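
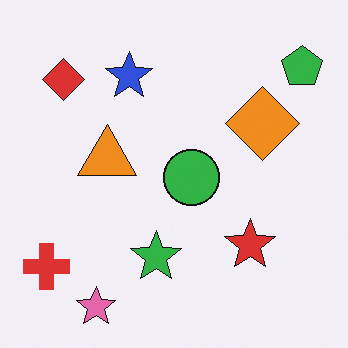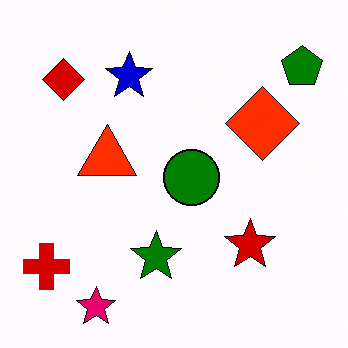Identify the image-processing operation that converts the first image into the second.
It was boosted in contrast.

Tones are pushed away from mid-grey across the whole image — a global contrast change.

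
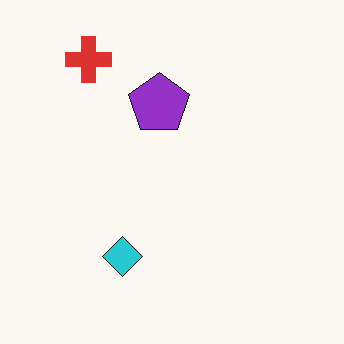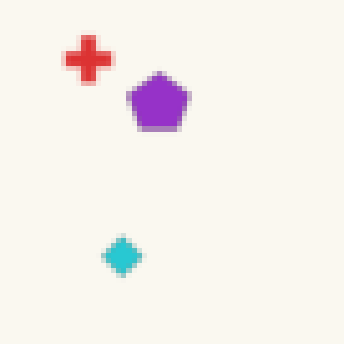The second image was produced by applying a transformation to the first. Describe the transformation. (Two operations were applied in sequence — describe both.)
Given a subtle gaussian blur, then mildly pixelated.

Shape edges and outlines are uniformly softened across the whole image. Shapes are reduced to large square blocks; fine edges and outlines are lost — a downscale-then-upscale (mosaic) effect.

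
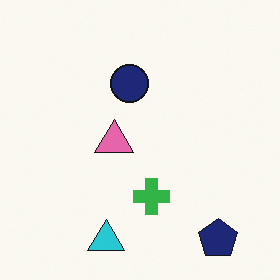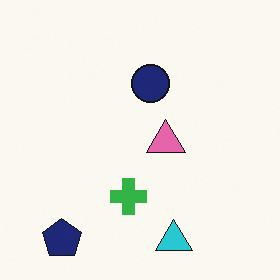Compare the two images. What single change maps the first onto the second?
This is the original image flipped horizontally (left ↔ right).

The navy pentagon is in the bottom-right of the first image and the bottom-left of the second — shapes on opposite sides of the vertical midline have swapped in a mirror flip.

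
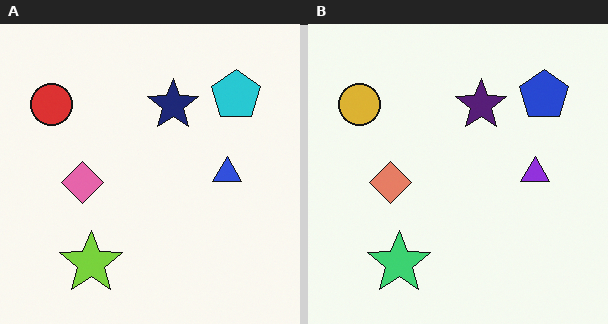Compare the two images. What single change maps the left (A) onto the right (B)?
The transformation is: hue-shifted slightly.

Every shape's color has rotated by the same amount around the hue wheel — a uniform hue shift.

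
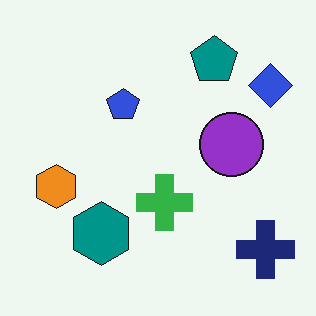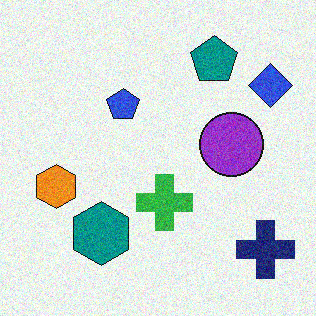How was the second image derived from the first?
This is the original image degraded with visible gaussian noise.

Random speckle covers the whole image, including the flat background.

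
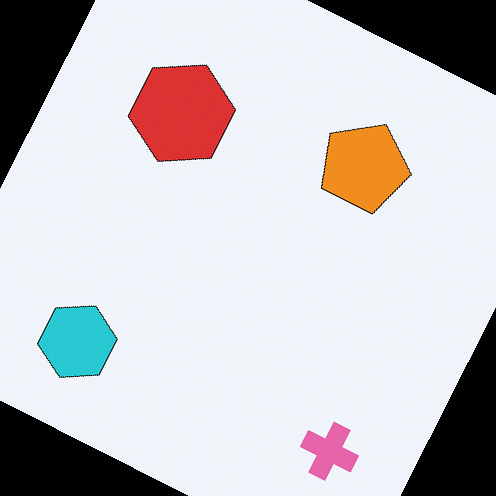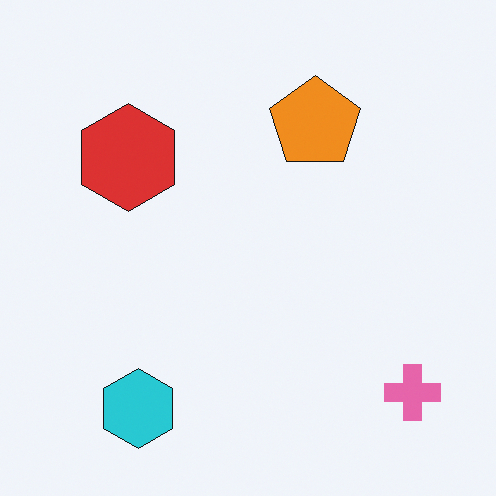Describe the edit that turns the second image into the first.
The image was rotated clockwise by a moderate amount.

Every shape is tilted by the same angle and the image corners show triangular fill wedges — a whole-image rotation by a non-right angle.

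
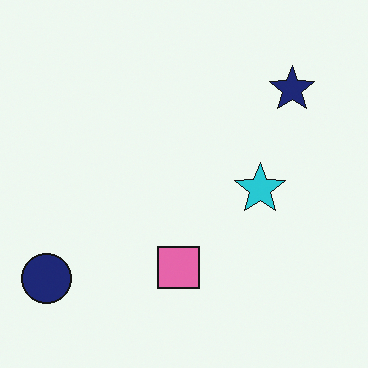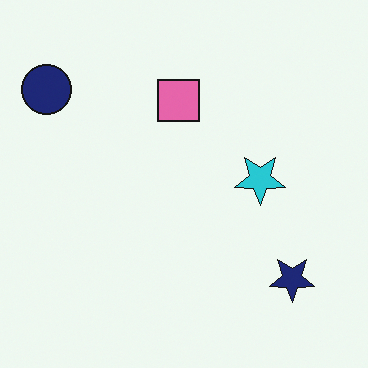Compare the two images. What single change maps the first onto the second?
The image was flipped vertically (top ↔ bottom).

The navy star is in the top-right of the first image and the bottom-right of the second — shapes on opposite sides of the horizontal midline have swapped in a mirror flip.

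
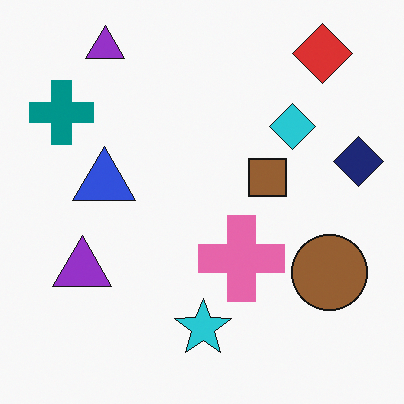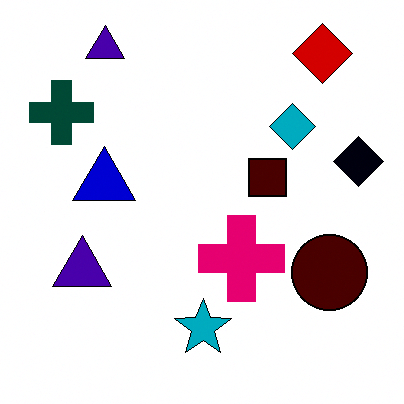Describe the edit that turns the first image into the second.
Given much higher contrast.

Tones are pushed away from mid-grey across the whole image — a global contrast change.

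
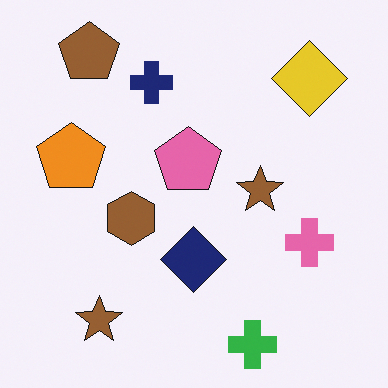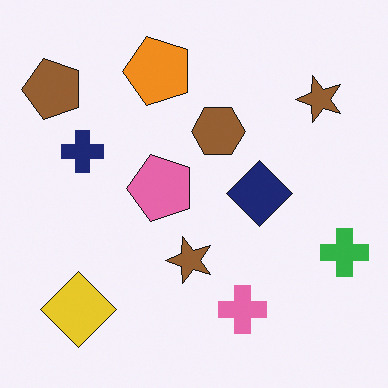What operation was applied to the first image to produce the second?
The second image is the first transposed (reflected across the top-left ↔ bottom-right diagonal).

Shapes have swapped their row and column positions — what was in the top-right is now in the bottom-left — a diagonal reflection.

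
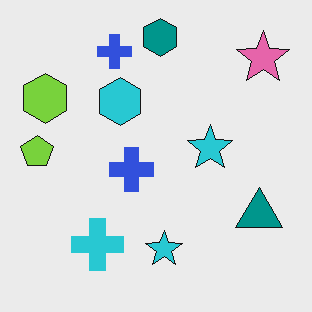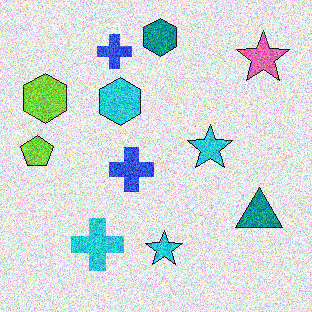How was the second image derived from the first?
Degraded with heavy additive noise.

Random speckle covers the whole image, including the flat background.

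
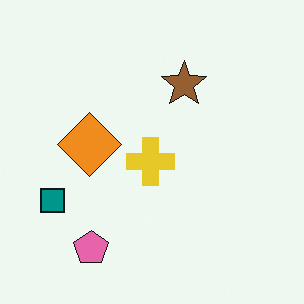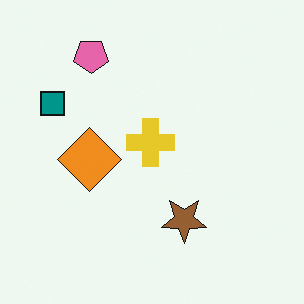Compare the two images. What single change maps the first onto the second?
The image was flipped vertically (top ↔ bottom).

The pink pentagon is in the bottom-left of the first image and the top-left of the second — shapes on opposite sides of the horizontal midline have swapped in a mirror flip.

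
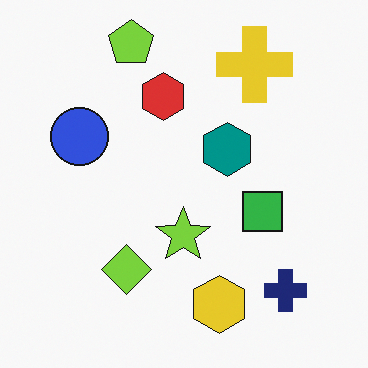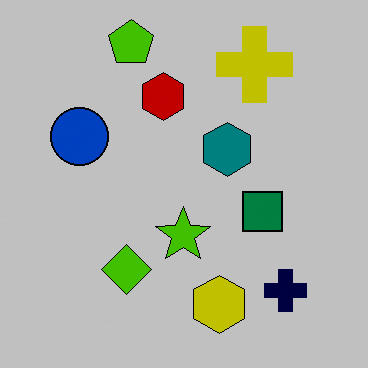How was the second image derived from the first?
It was heavily posterized to just a handful of flat colors.

Each flat color has snapped to a coarser quantized level — most visibly, the near-white background has dropped to a flat grey.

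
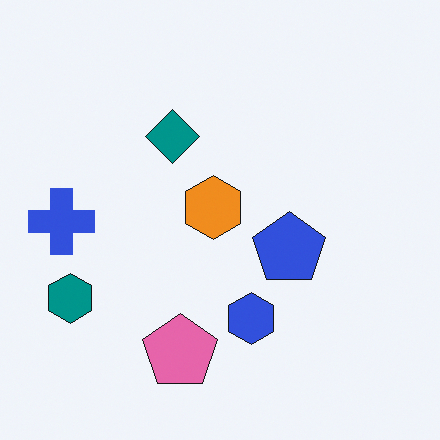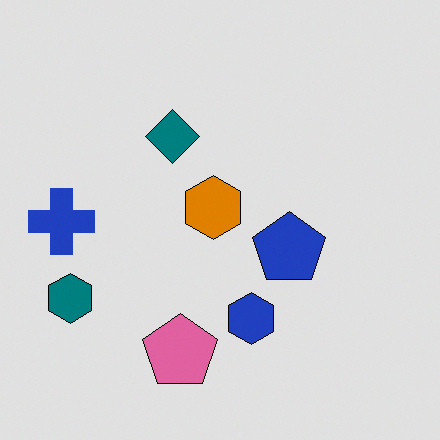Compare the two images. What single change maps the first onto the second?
The transformation is: posterized to a reduced palette.

Each flat color has snapped to a coarser quantized level — most visibly, the near-white background has dropped to a flat grey.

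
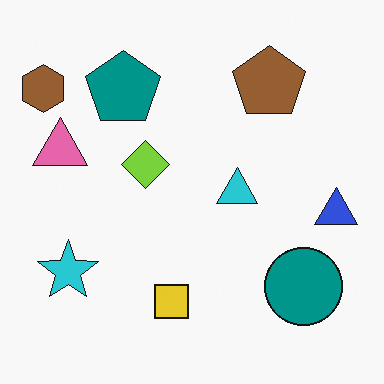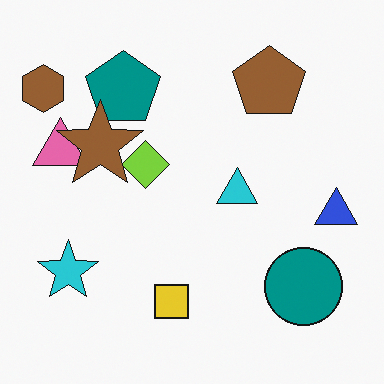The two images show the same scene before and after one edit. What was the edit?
The second image is the first overlaid with an additional brown star.

A brown star appears in the second image that is absent from the first.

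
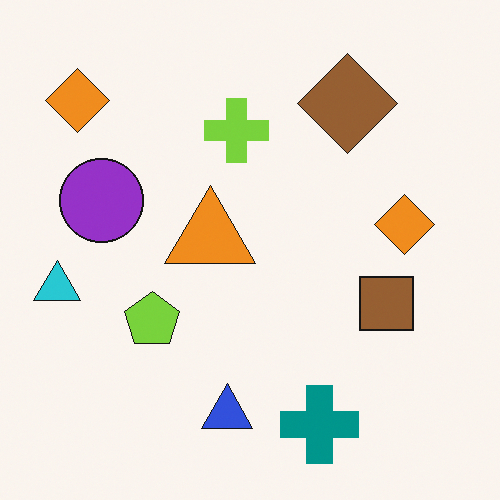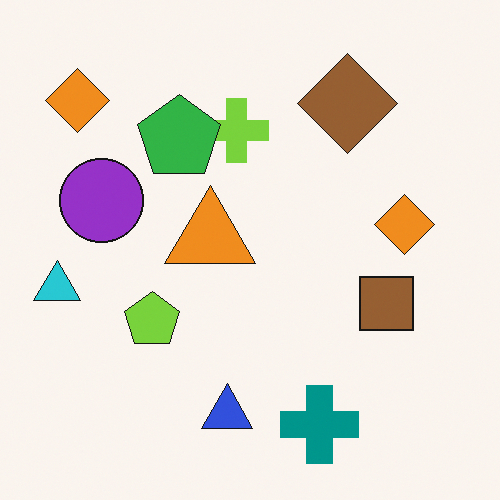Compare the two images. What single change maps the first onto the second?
Overlaid with an additional green pentagon.

A green pentagon appears in the second image that is absent from the first.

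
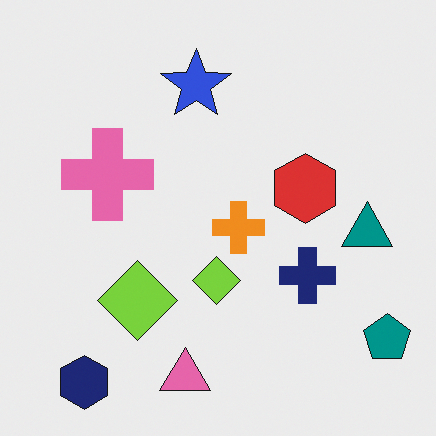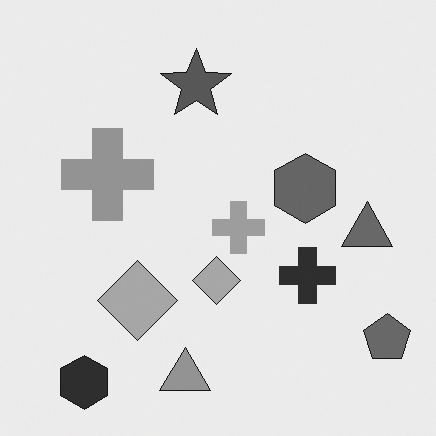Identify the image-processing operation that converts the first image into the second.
This is the original image converted to grayscale.

All color is removed — every shape is now a shade of grey.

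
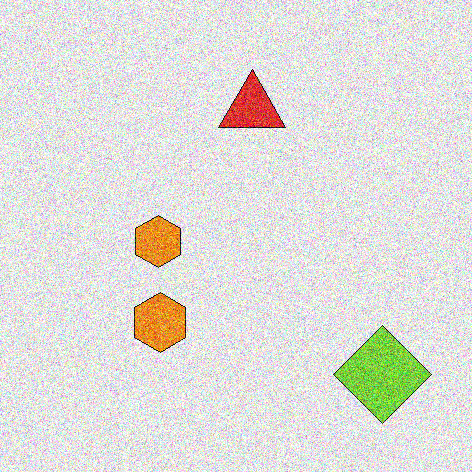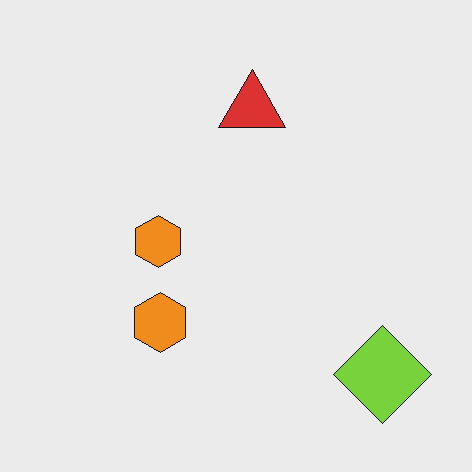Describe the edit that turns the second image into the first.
This is the original image degraded with strong gaussian noise.

Random speckle covers the whole image, including the flat background.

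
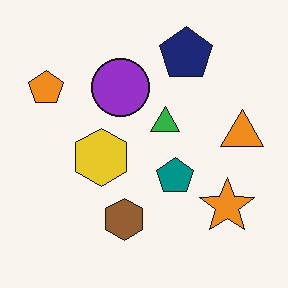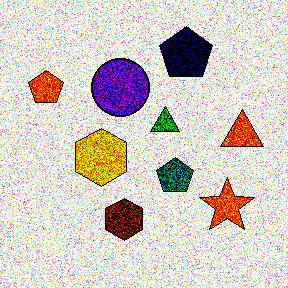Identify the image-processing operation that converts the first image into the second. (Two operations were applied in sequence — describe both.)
It was degraded with strong gaussian noise, then given much higher contrast.

Random speckle covers the whole image, including the flat background. Tones are pushed away from mid-grey across the whole image — a global contrast change.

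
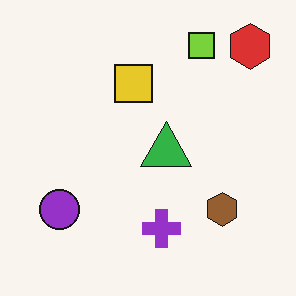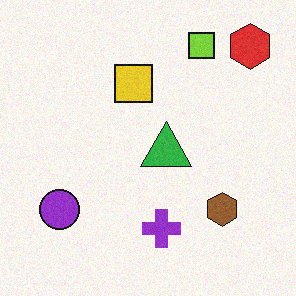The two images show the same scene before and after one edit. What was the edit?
The transformation is: degraded with subtle gaussian noise.

Random speckle covers the whole image, including the flat background.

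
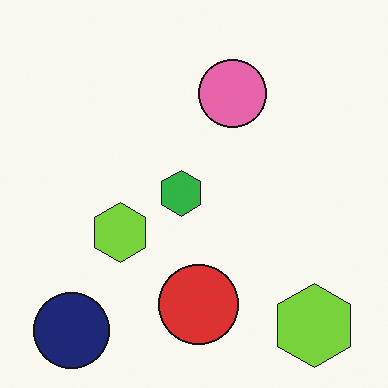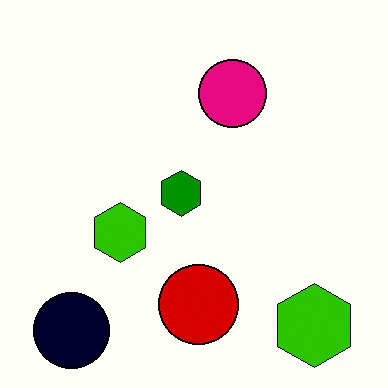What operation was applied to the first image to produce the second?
Boosted in contrast.

Tones are pushed away from mid-grey across the whole image — a global contrast change.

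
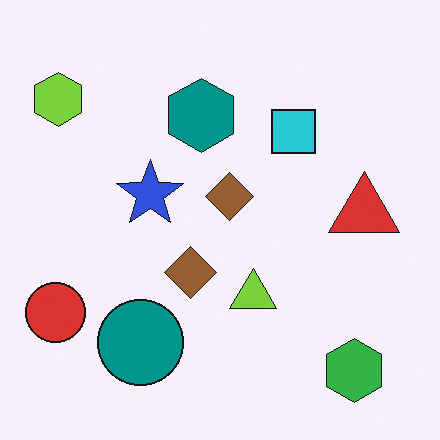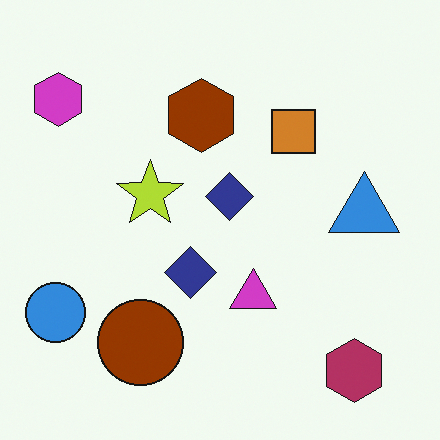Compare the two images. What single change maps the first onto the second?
This is the original image hue-shifted through roughly half the color wheel.

Every shape's color has rotated by the same amount around the hue wheel — a uniform hue shift.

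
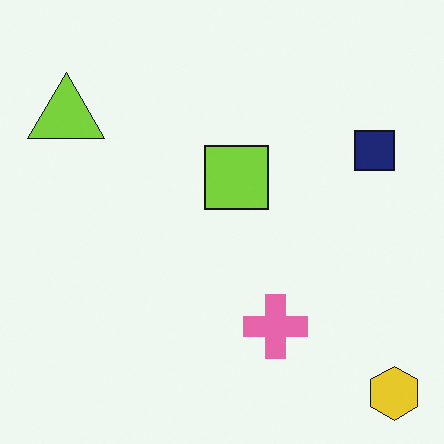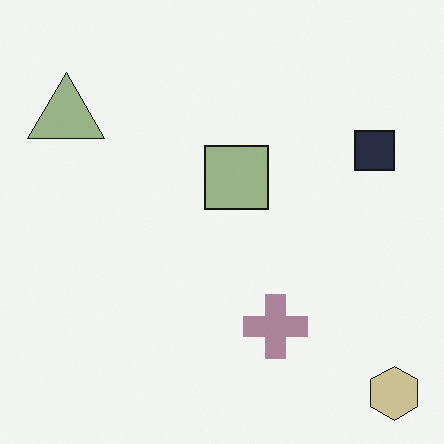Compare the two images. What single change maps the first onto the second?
The transformation is: heavily desaturated.

All colors are more muted and greyish — a global saturation change.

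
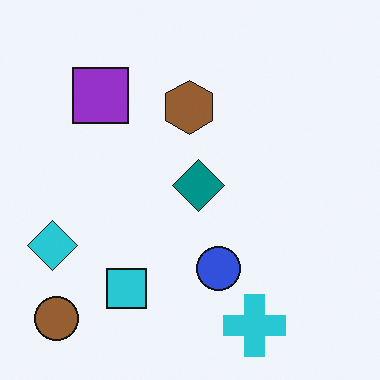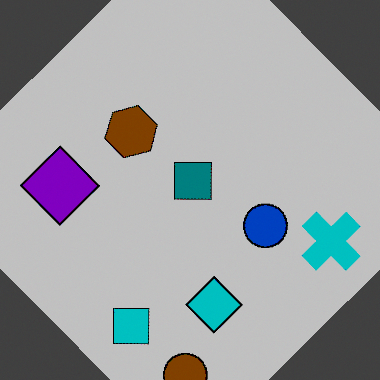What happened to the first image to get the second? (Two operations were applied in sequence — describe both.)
It was rotated counter-clockwise by a large amount — several tens of degrees, then aggressively posterized.

Every shape is tilted by the same angle and the image corners show triangular fill wedges — a whole-image rotation by a non-right angle. Each flat color has snapped to a coarser quantized level — most visibly, the near-white background has dropped to a flat grey.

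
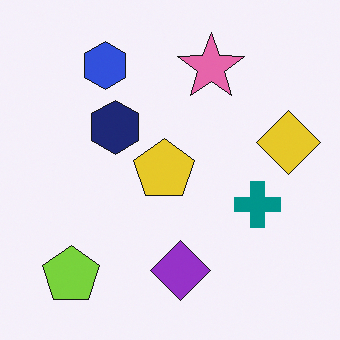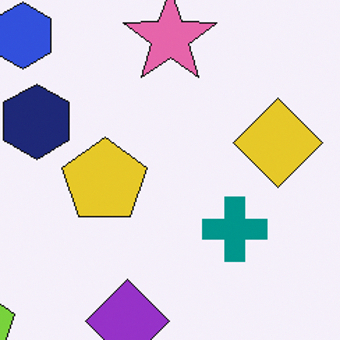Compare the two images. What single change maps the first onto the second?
The image was cropped to a modestly smaller region and rescaled.

The visible shapes are larger and the field of view is narrower; shapes near the original edges may be partly or wholly outside the frame — a crop-and-rescale.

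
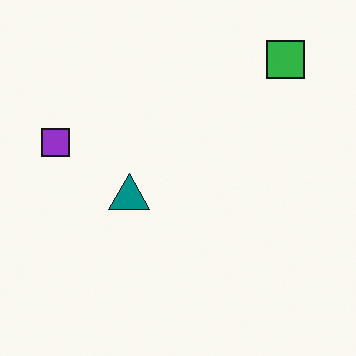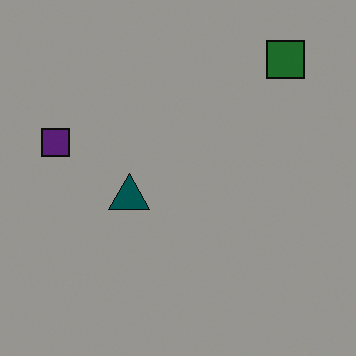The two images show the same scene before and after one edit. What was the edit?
The image was darkened a lot.

Every pixel — background and shapes alike — is uniformly darkened.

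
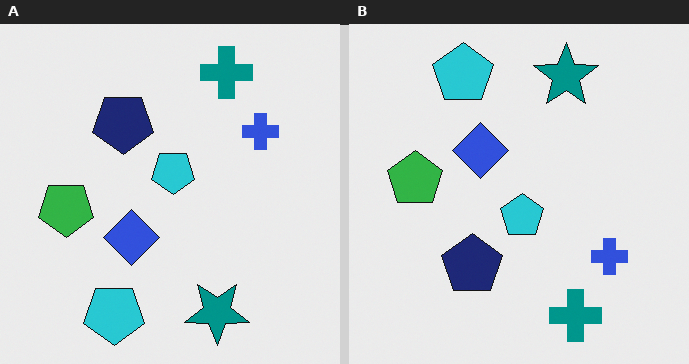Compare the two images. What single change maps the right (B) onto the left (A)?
This is the original image flipped vertically (top ↔ bottom).

The teal cross is in the bottom of the right (B) image and the top of the left (A) — shapes on opposite sides of the horizontal midline have swapped in a mirror flip.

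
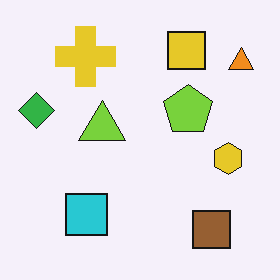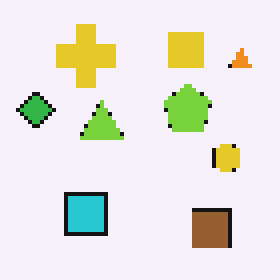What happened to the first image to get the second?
The transformation is: mildly pixelated.

Shapes are reduced to large square blocks; fine edges and outlines are lost — a downscale-then-upscale (mosaic) effect.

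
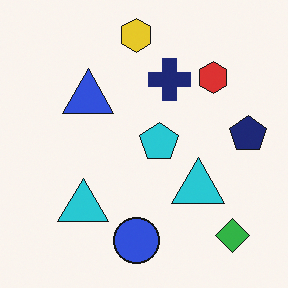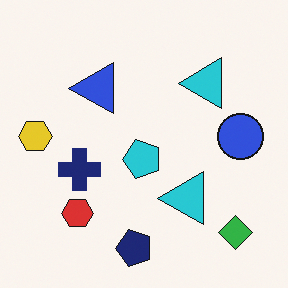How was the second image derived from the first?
The second image is the first transposed (reflected across the top-left ↔ bottom-right diagonal).

Shapes have swapped their row and column positions — what was in the top-right is now in the bottom-left — a diagonal reflection.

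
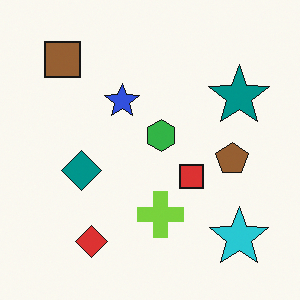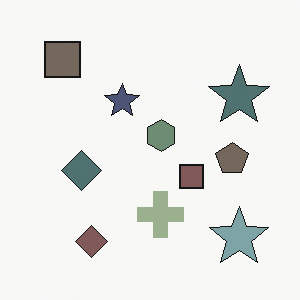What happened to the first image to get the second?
The second image is the first made much more muted (saturation change).

All colors are more muted and greyish — a global saturation change.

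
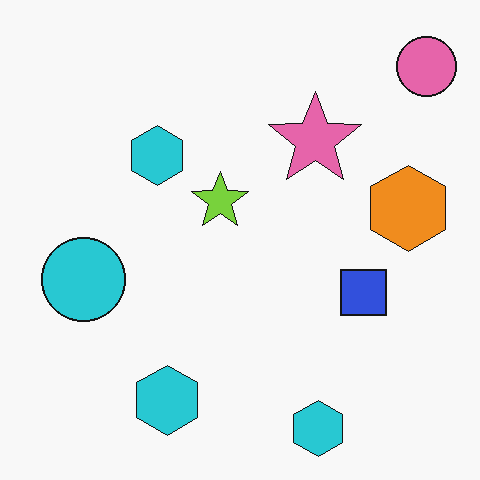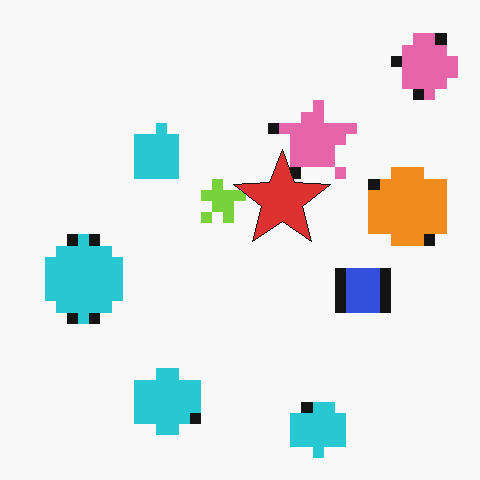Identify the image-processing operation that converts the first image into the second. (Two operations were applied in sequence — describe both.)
This is the original image coarsely pixelated, then overlaid with an additional red star.

Shapes are reduced to large square blocks; fine edges and outlines are lost — a downscale-then-upscale (mosaic) effect. A red star appears in the second image that is absent from the first.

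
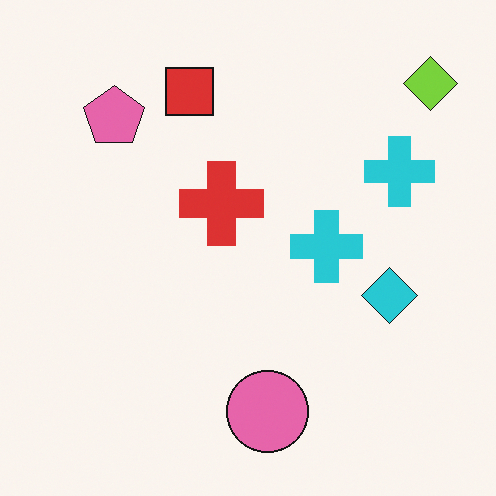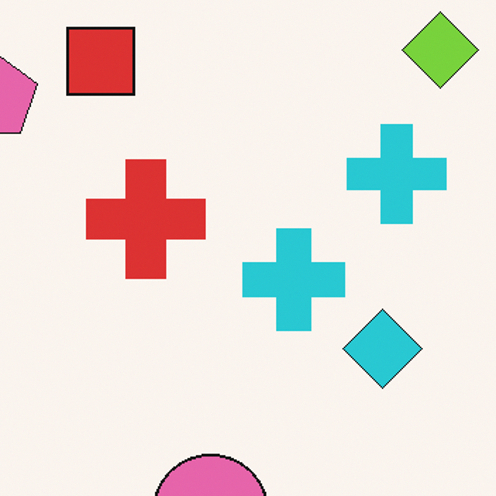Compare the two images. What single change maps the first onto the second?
Cropped slightly and scaled back up.

The visible shapes are larger and the field of view is narrower; shapes near the original edges may be partly or wholly outside the frame — a crop-and-rescale.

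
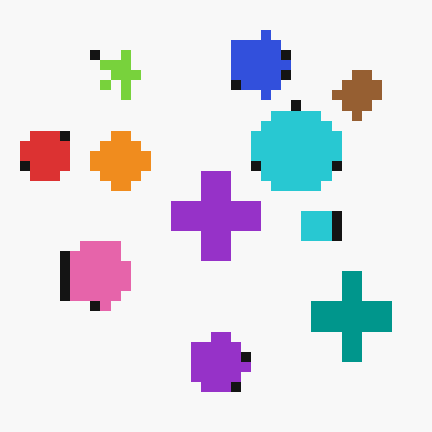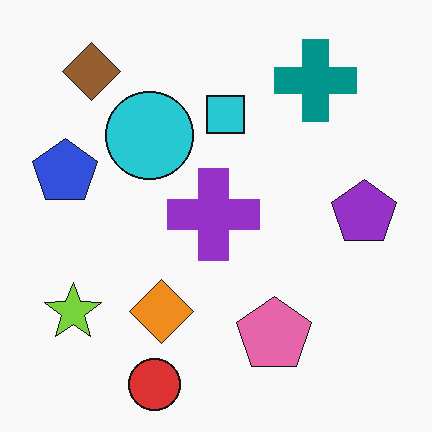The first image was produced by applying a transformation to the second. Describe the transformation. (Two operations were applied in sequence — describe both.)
Heavily pixelated into large blocks, then rotated 90° clockwise.

Shapes are reduced to large square blocks; fine edges and outlines are lost — a downscale-then-upscale (mosaic) effect. The brown diamond sits in the top-left of the second image and the top-right of the first — consistent with a whole-image 90° clockwise rotation.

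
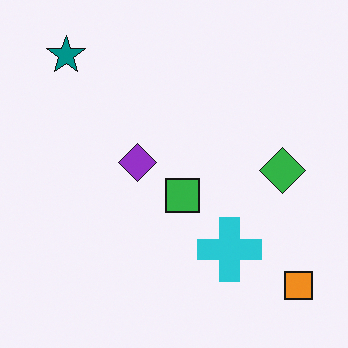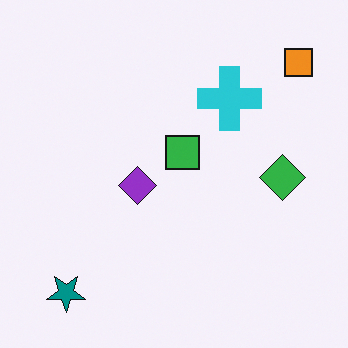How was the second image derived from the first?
The image was flipped vertically (top ↔ bottom).

The teal star is in the top-left of the first image and the bottom-left of the second — shapes on opposite sides of the horizontal midline have swapped in a mirror flip.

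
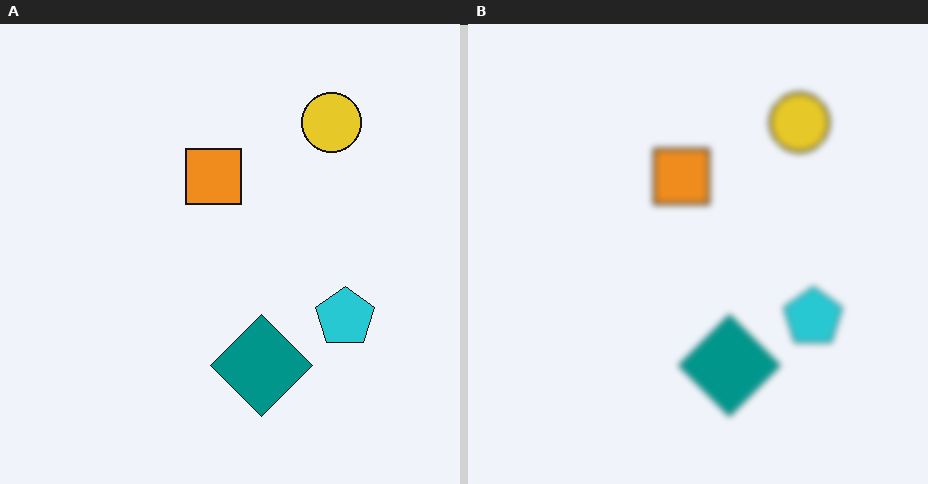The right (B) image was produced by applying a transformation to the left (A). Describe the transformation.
This is the original image moderately blurred.

Shape edges and outlines are uniformly softened across the whole image.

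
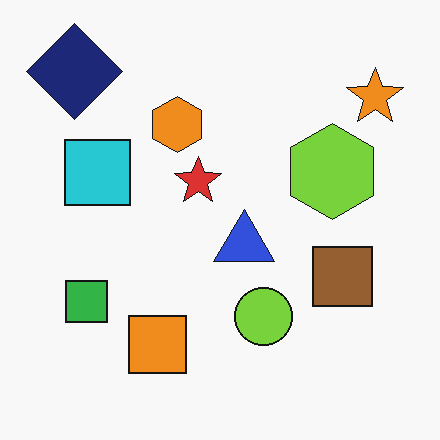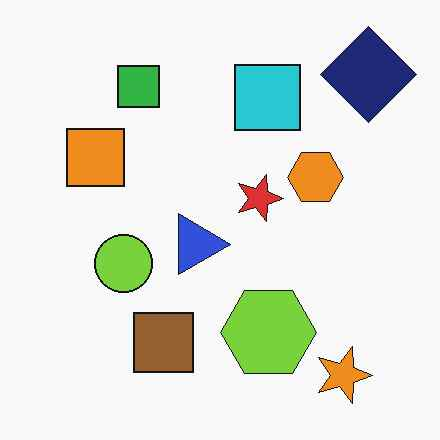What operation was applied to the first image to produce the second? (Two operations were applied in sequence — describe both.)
This is the original image rotated 90° clockwise, then given moderate JPEG compression.

The navy diamond sits in the top-left of the first image and the top-right of the second — consistent with a whole-image 90° clockwise rotation. Blocky 8×8 compression artifacts appear around shape edges and the flat background shows ringing — characteristic JPEG degradation.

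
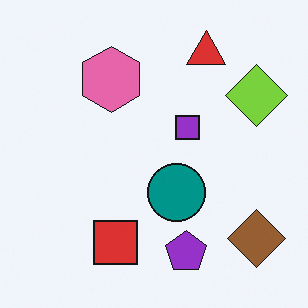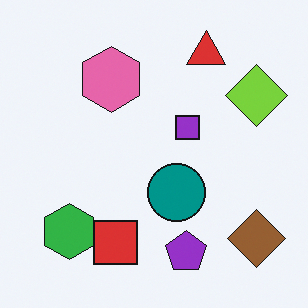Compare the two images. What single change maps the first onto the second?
This is the original image overlaid with an additional green hexagon.

A green hexagon appears in the second image that is absent from the first.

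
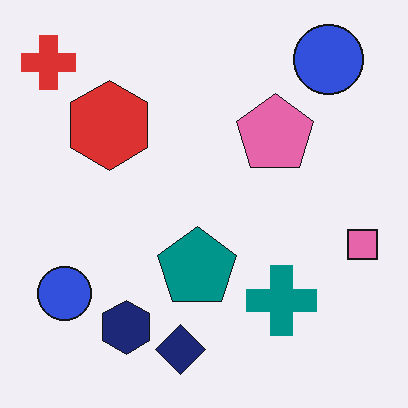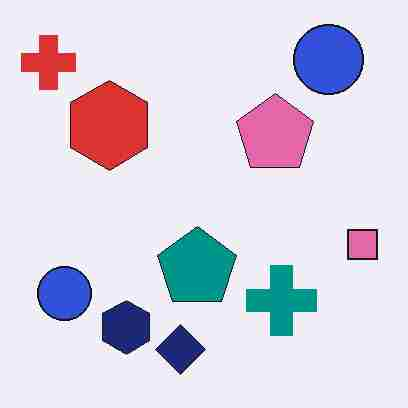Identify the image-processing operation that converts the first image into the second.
The second image is the first degraded with heavy JPEG compression.

Blocky 8×8 compression artifacts appear around shape edges and the flat background shows ringing — characteristic JPEG degradation.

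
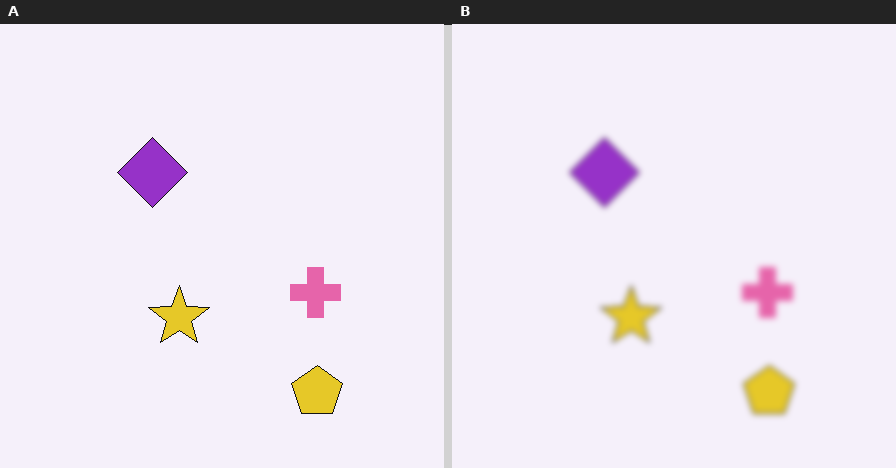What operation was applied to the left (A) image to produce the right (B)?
It was noticeably gaussian-blurred.

Shape edges and outlines are uniformly softened across the whole image.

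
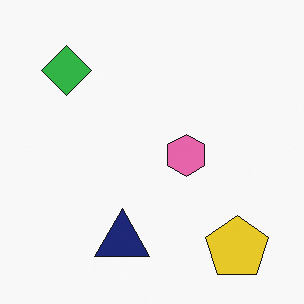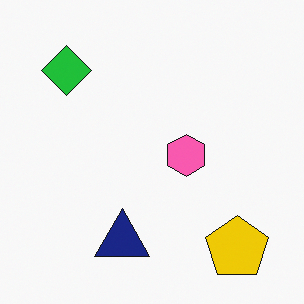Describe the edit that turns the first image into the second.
This is the original image slightly oversaturated.

All colors are more vivid — a global saturation change.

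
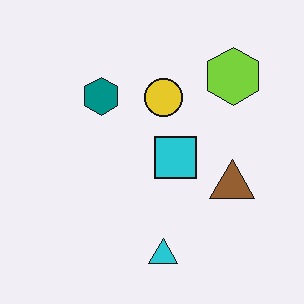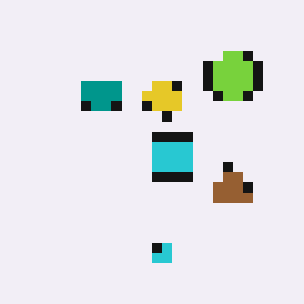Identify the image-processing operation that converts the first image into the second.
Heavily pixelated into large blocks.

Shapes are reduced to large square blocks; fine edges and outlines are lost — a downscale-then-upscale (mosaic) effect.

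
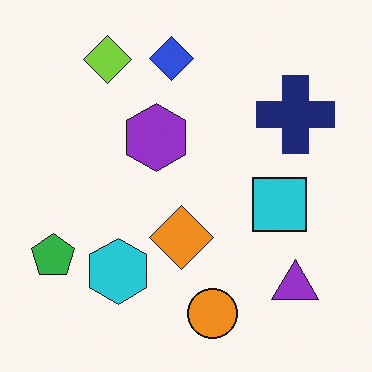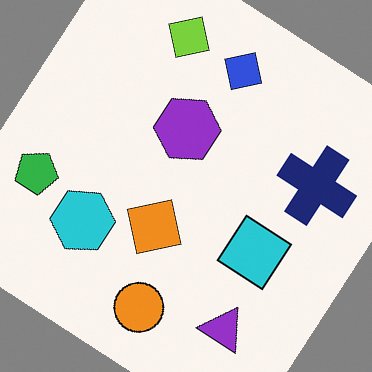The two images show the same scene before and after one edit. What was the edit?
The image was rotated clockwise by a large amount — several tens of degrees.

Every shape is tilted by the same angle and the image corners show triangular fill wedges — a whole-image rotation by a non-right angle.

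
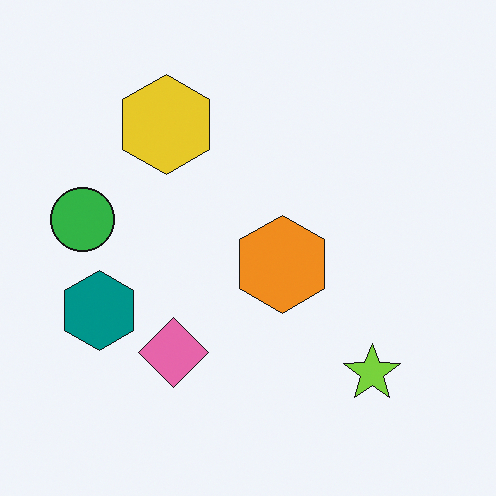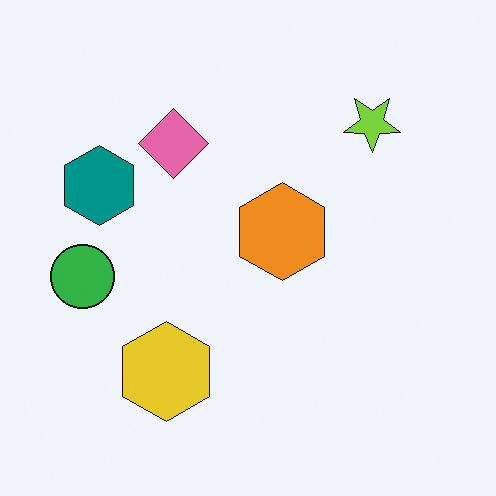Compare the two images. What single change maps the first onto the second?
The transformation is: flipped vertically (top ↔ bottom).

The lime star is in the bottom-right of the first image and the top-right of the second — shapes on opposite sides of the horizontal midline have swapped in a mirror flip.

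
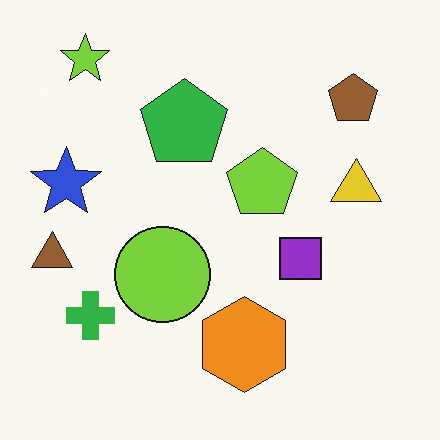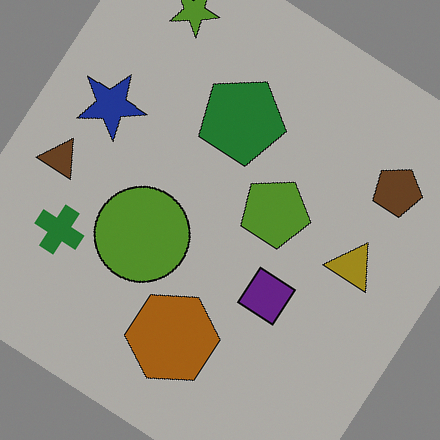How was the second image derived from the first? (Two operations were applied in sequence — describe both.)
This is the original image darkened a lot, then rotated clockwise by a large amount — several tens of degrees.

Every pixel — background and shapes alike — is uniformly darkened. Every shape is tilted by the same angle and the image corners show triangular fill wedges — a whole-image rotation by a non-right angle.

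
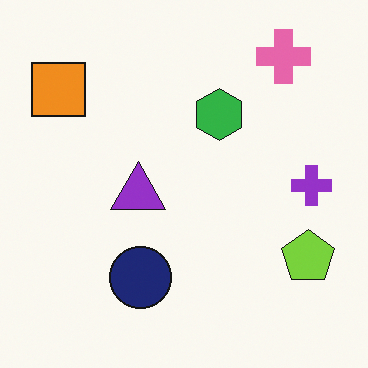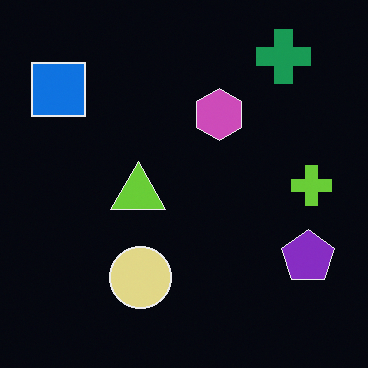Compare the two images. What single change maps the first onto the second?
This is the original image color-inverted (negative).

The light background has become dark and every shape's color is its complement — a photographic negative.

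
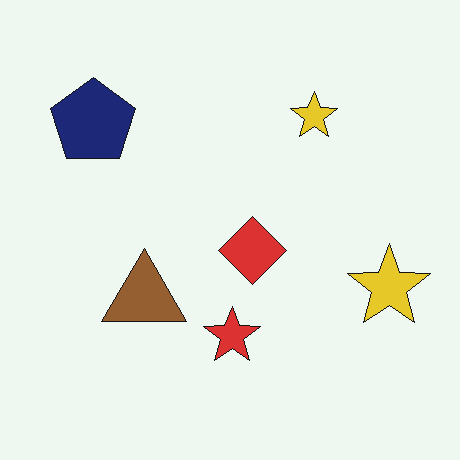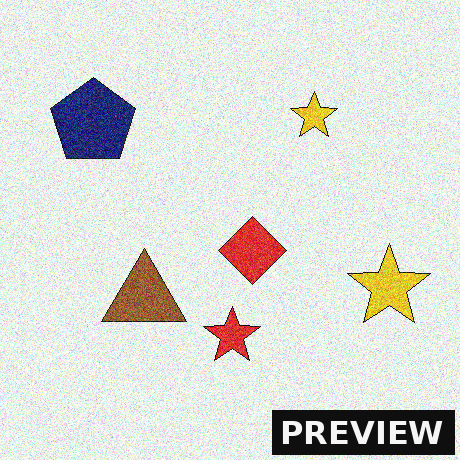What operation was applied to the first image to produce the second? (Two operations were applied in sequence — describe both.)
The transformation is: degraded with a thick layer of grain, then watermarked with the text "PREVIEW" in the lower-right corner.

Random speckle covers the whole image, including the flat background. A dark label reading "PREVIEW" appears in the lower-right corner.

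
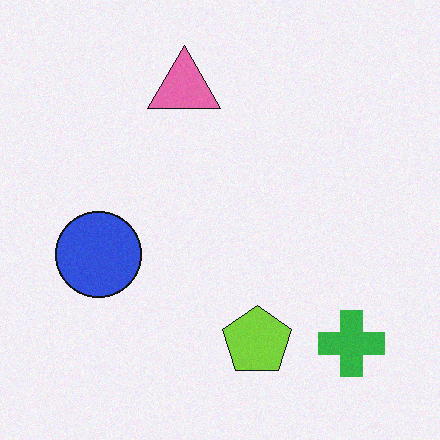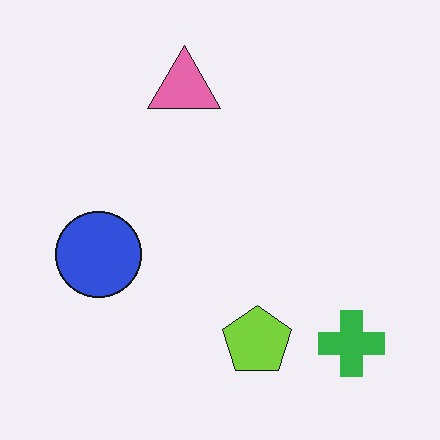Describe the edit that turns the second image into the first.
The first image is the second degraded with a light layer of grain.

Random speckle covers the whole image, including the flat background.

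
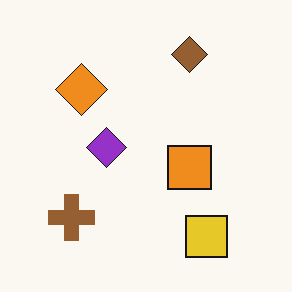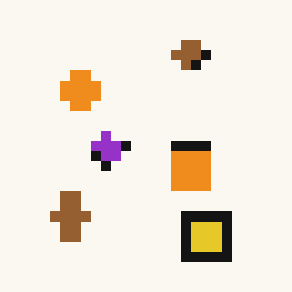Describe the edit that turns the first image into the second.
The transformation is: heavily pixelated into large blocks.

Shapes are reduced to large square blocks; fine edges and outlines are lost — a downscale-then-upscale (mosaic) effect.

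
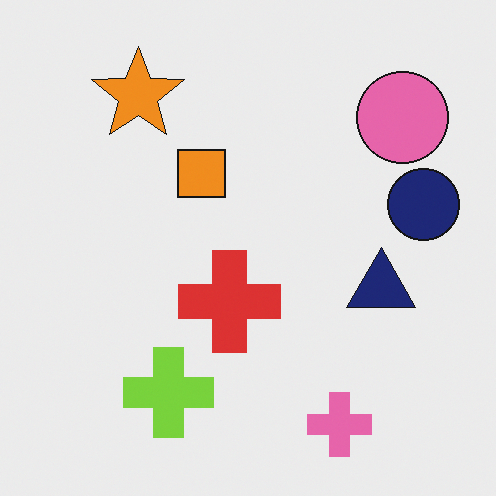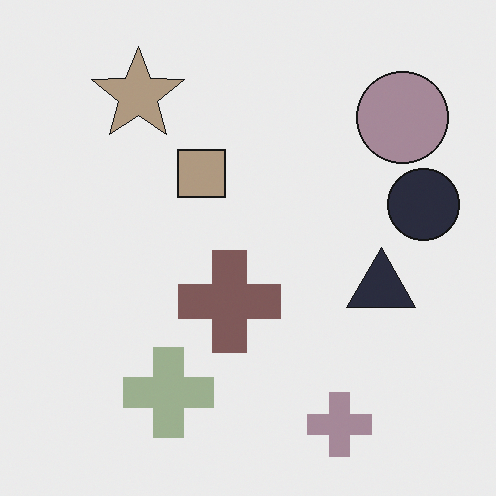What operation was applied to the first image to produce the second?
It was made much more muted (saturation change).

All colors are more muted and greyish — a global saturation change.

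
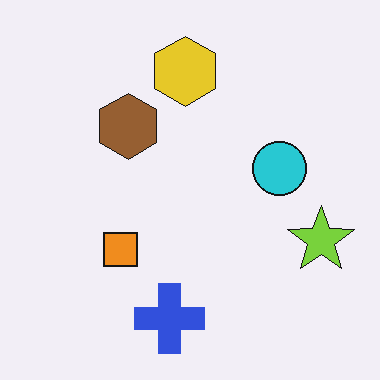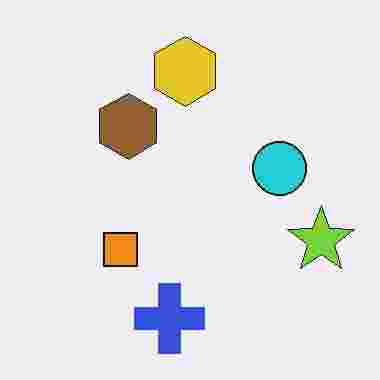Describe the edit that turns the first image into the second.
It was heavily JPEG-compressed with obvious blocking artifacts.

Blocky 8×8 compression artifacts appear around shape edges and the flat background shows ringing — characteristic JPEG degradation.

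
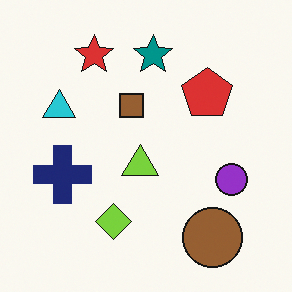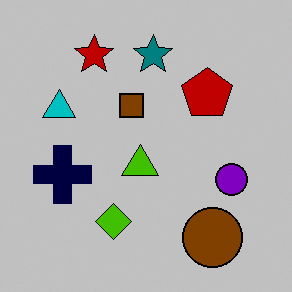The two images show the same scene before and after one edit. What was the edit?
Aggressively posterized.

Each flat color has snapped to a coarser quantized level — most visibly, the near-white background has dropped to a flat grey.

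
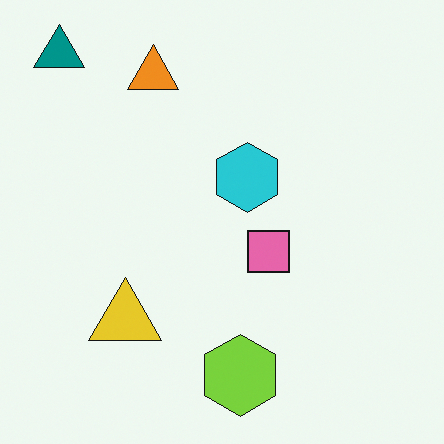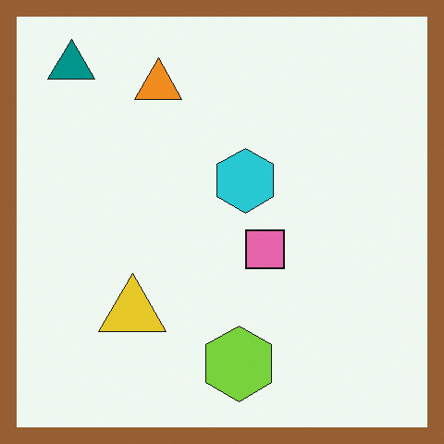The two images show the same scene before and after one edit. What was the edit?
It was framed with a brown border.

A solid brown frame runs around the edge of the second image, with the content slightly shrunk inside it.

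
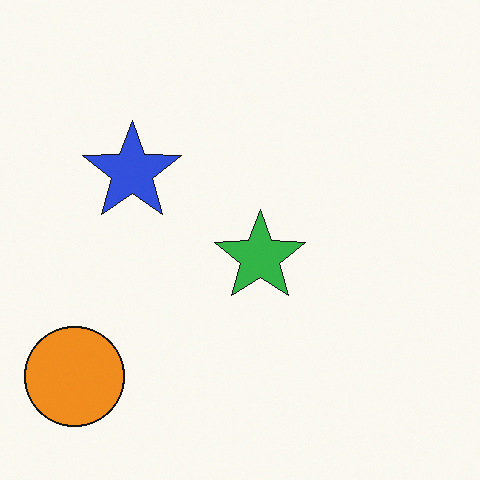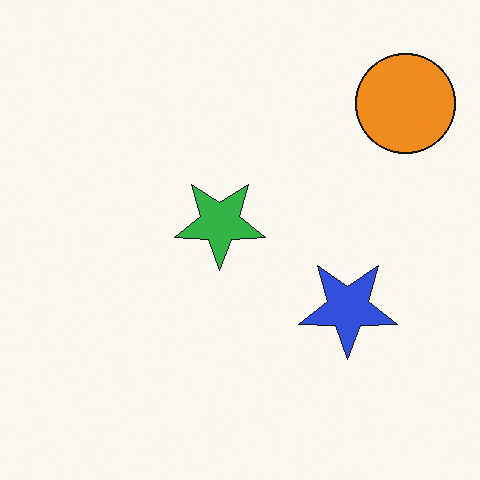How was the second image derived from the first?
The transformation is: rotated 180°.

The orange circle sits in the bottom-left of the first image and the top-right of the second — consistent with a whole-image 180° rotation.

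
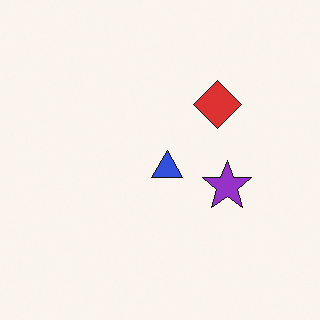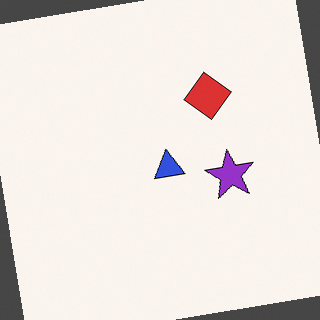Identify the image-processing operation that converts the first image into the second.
It was rotated counter-clockwise by a small amount.

Every shape is tilted by the same angle and the image corners show triangular fill wedges — a whole-image rotation by a non-right angle.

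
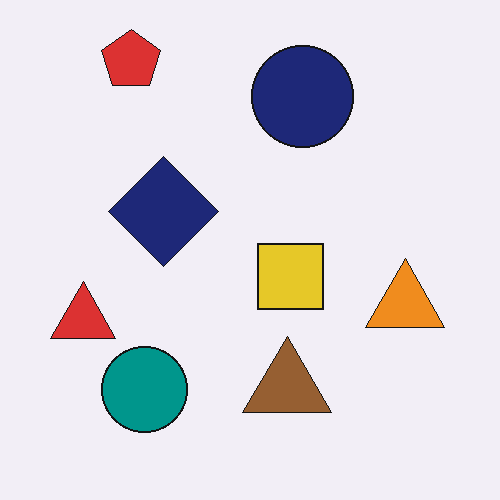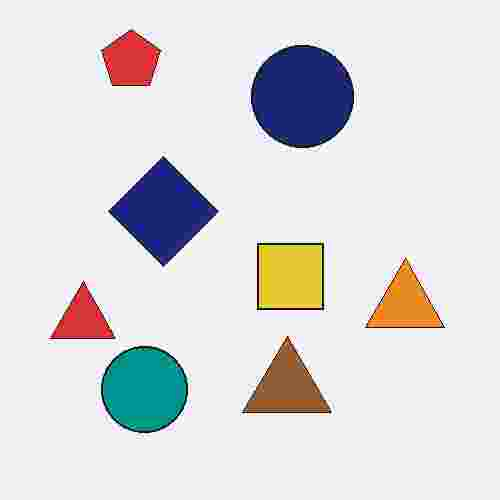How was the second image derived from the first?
It was degraded with heavy JPEG compression.

Blocky 8×8 compression artifacts appear around shape edges and the flat background shows ringing — characteristic JPEG degradation.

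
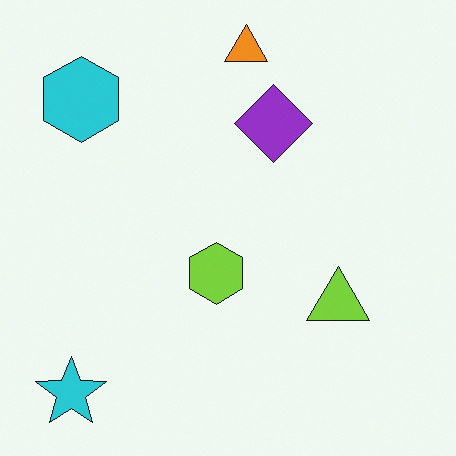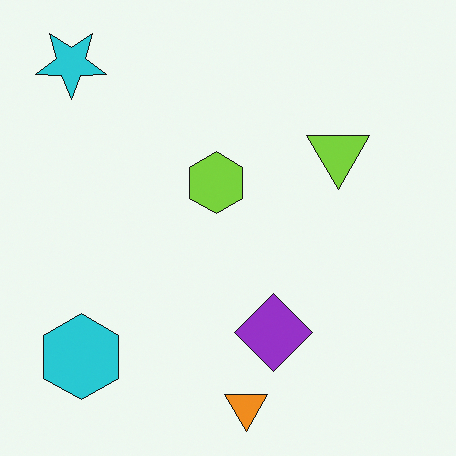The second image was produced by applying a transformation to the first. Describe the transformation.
The second image is the first flipped vertically (top ↔ bottom).

The orange triangle is in the top of the first image and the bottom of the second — shapes on opposite sides of the horizontal midline have swapped in a mirror flip.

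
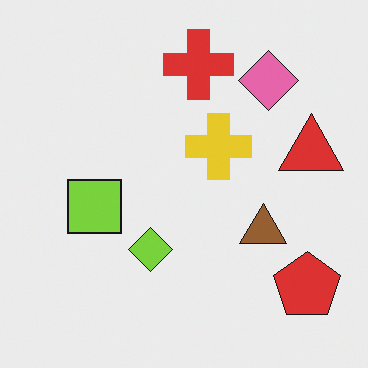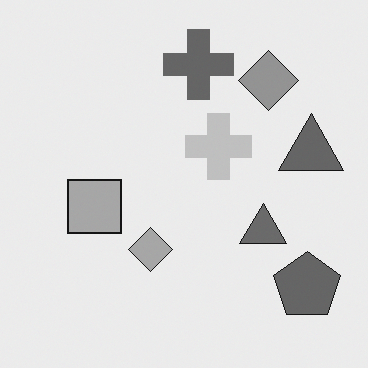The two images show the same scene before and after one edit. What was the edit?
The image was converted to grayscale.

All color is removed — every shape is now a shade of grey.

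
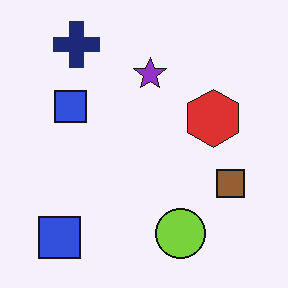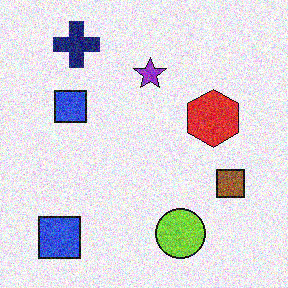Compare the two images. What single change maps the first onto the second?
This is the original image degraded with strong gaussian noise.

Random speckle covers the whole image, including the flat background.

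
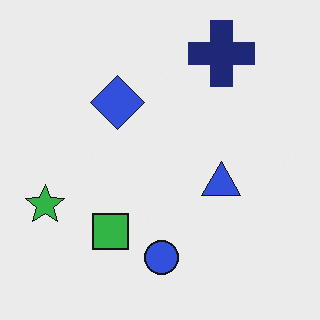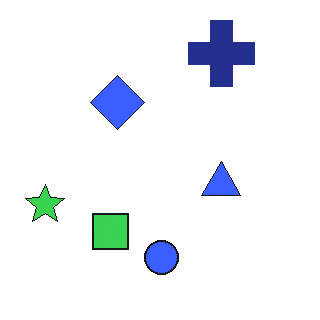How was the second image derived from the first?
The second image is the first slightly brightened.

Every pixel — background and shapes alike — is uniformly brightened.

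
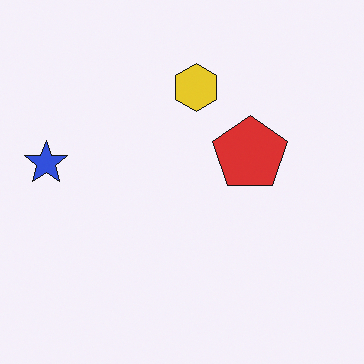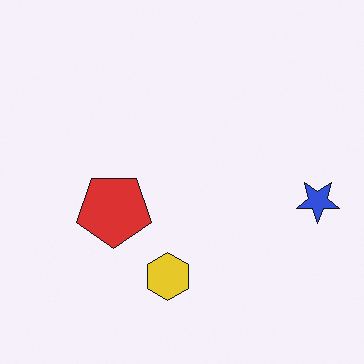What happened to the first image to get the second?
Rotated 180°.

The blue star sits in the left of the first image and the right of the second — consistent with a whole-image 180° rotation.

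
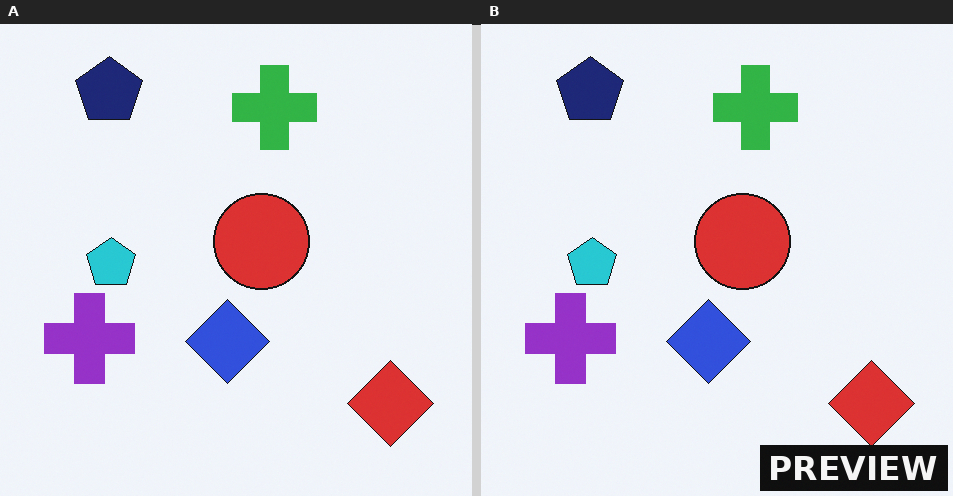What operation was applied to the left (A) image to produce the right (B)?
The image was watermarked with the text "PREVIEW" in the lower-right corner.

A dark label reading "PREVIEW" appears in the lower-right corner.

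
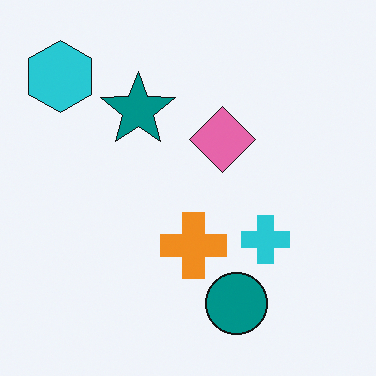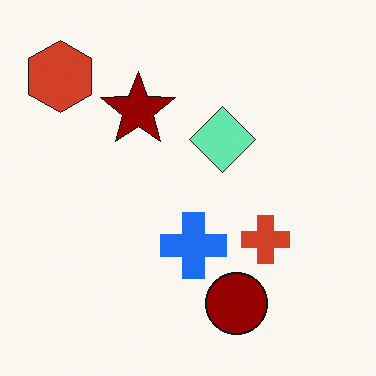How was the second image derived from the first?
The transformation is: hue-shifted by a large amount.

Every shape's color has rotated by the same amount around the hue wheel — a uniform hue shift.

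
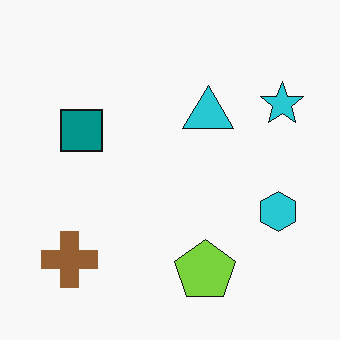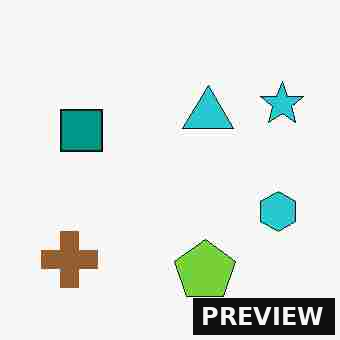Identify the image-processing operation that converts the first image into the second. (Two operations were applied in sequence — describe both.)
This is the original image degraded with heavy JPEG compression, then watermarked with the text "PREVIEW" in the lower-right corner.

Blocky 8×8 compression artifacts appear around shape edges and the flat background shows ringing — characteristic JPEG degradation. A dark label reading "PREVIEW" appears in the lower-right corner.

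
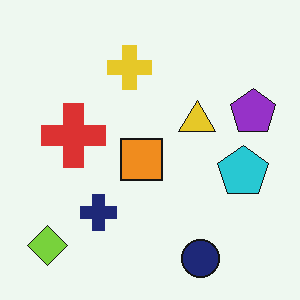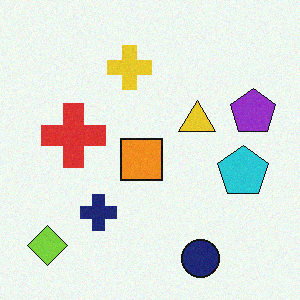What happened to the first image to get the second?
It was degraded with light additive noise.

Random speckle covers the whole image, including the flat background.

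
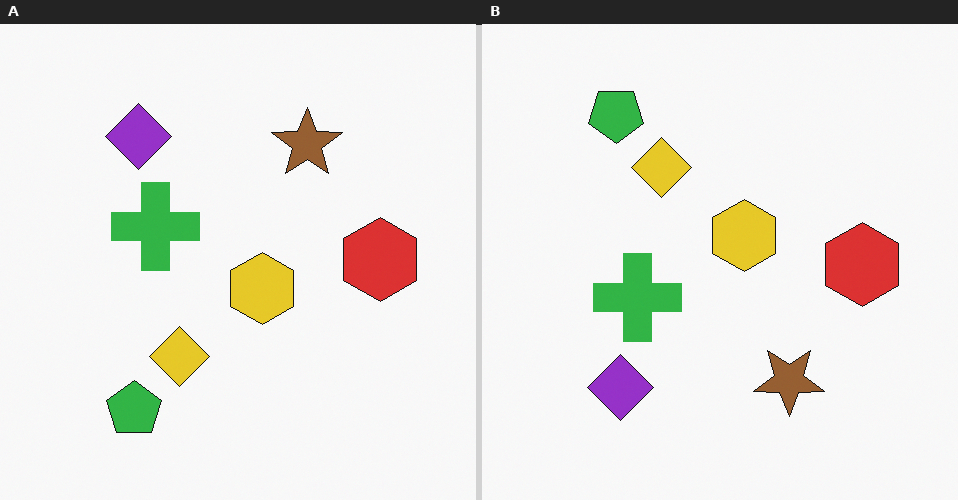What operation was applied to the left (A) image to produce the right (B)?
This is the original image flipped vertically (top ↔ bottom).

The green pentagon is in the bottom-left of the left (A) image and the top-left of the right (B) — shapes on opposite sides of the horizontal midline have swapped in a mirror flip.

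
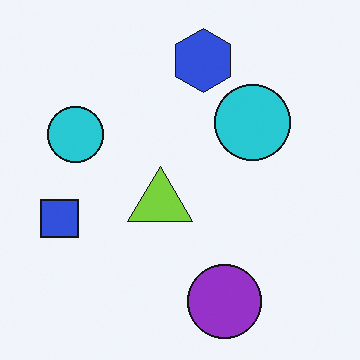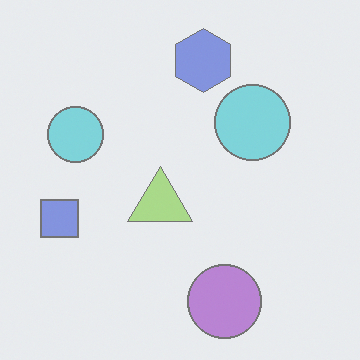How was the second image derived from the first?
The transformation is: washed out (contrast reduced).

Tones are pushed toward mid-grey across the whole image — a global contrast change.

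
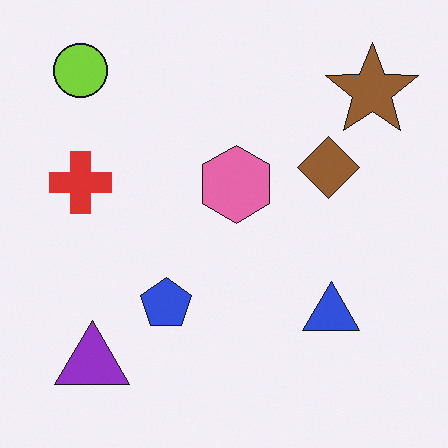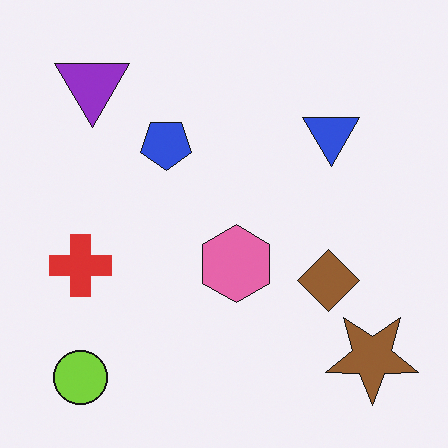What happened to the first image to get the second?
This is the original image flipped vertically (top ↔ bottom).

The lime circle is in the top-left of the first image and the bottom-left of the second — shapes on opposite sides of the horizontal midline have swapped in a mirror flip.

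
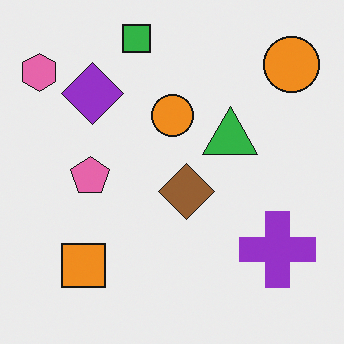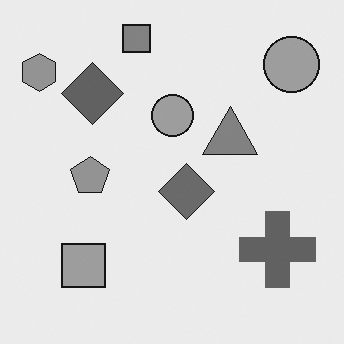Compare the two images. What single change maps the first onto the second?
This is the original image converted to grayscale.

All color is removed — every shape is now a shade of grey.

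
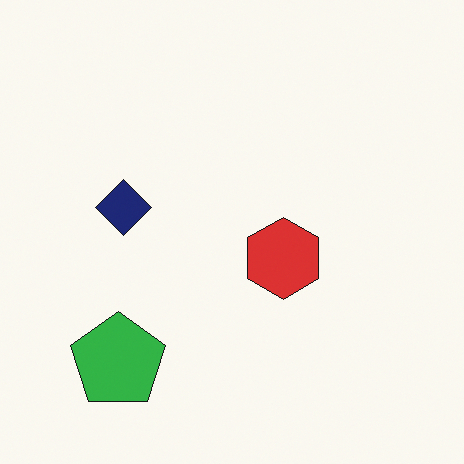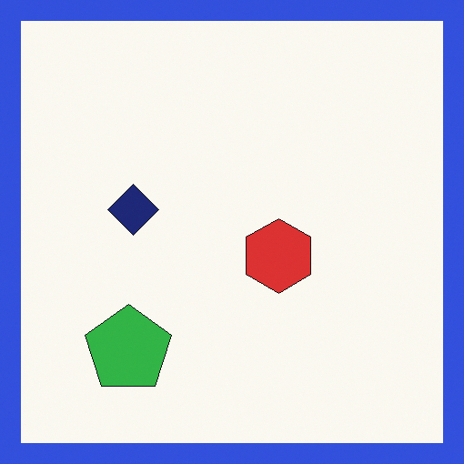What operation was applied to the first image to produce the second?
The transformation is: framed with a blue border.

A solid blue frame runs around the edge of the second image, with the content slightly shrunk inside it.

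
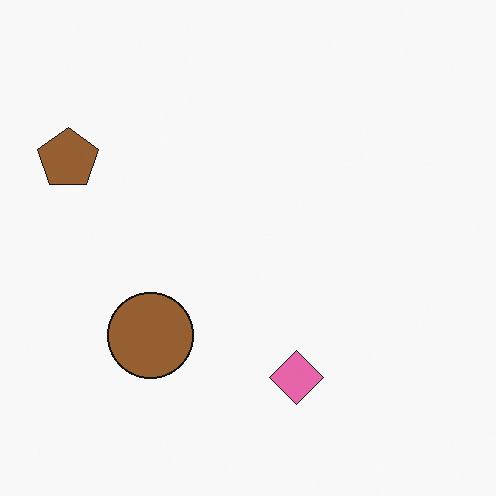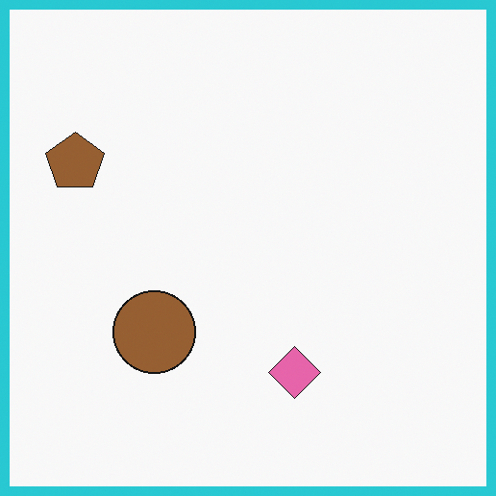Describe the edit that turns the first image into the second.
The transformation is: framed with a cyan border.

A solid cyan frame runs around the edge of the second image, with the content slightly shrunk inside it.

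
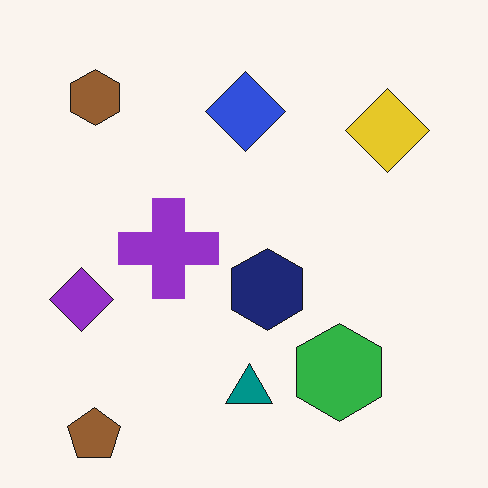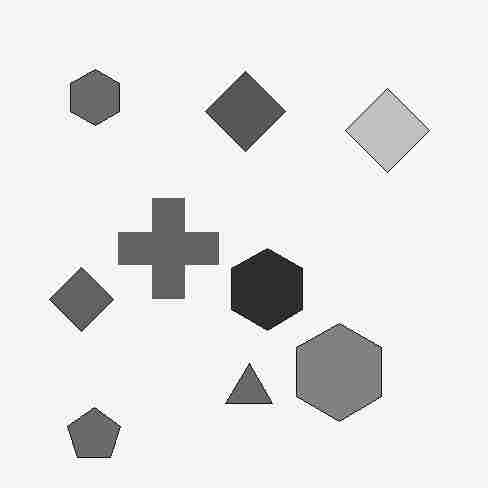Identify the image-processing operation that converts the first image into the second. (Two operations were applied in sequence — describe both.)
Converted to grayscale, then degraded with heavy JPEG compression.

All color is removed — every shape is now a shade of grey. Blocky 8×8 compression artifacts appear around shape edges and the flat background shows ringing — characteristic JPEG degradation.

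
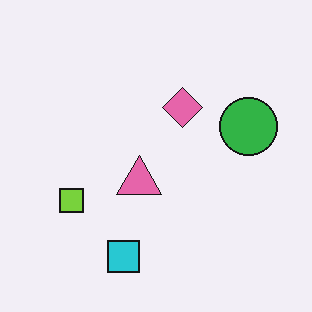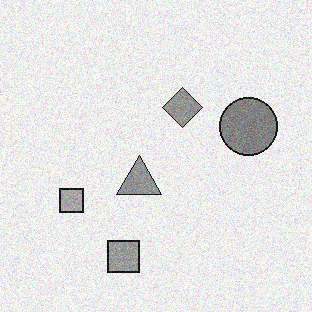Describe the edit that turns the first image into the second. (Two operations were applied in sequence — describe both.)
It was converted to grayscale, then degraded with visible gaussian noise.

All color is removed — every shape is now a shade of grey. Random speckle covers the whole image, including the flat background.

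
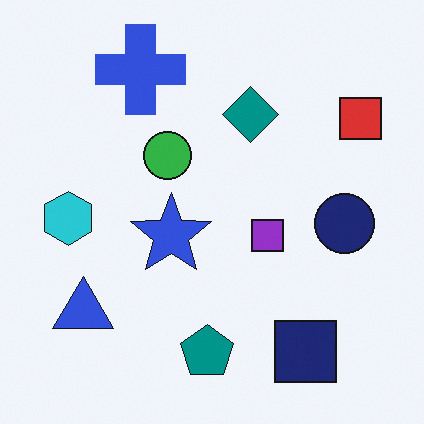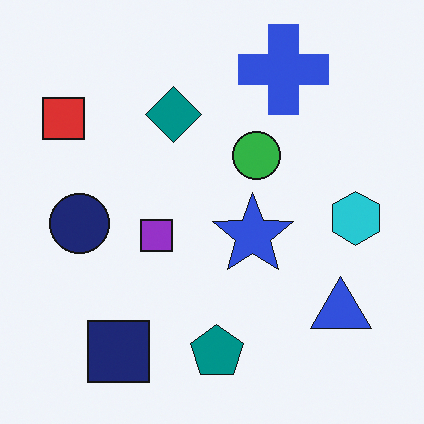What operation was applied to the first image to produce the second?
It was flipped horizontally (left ↔ right).

The red square is in the top-right of the first image and the top-left of the second — shapes on opposite sides of the vertical midline have swapped in a mirror flip.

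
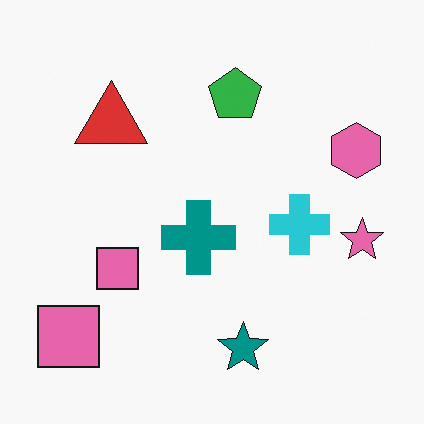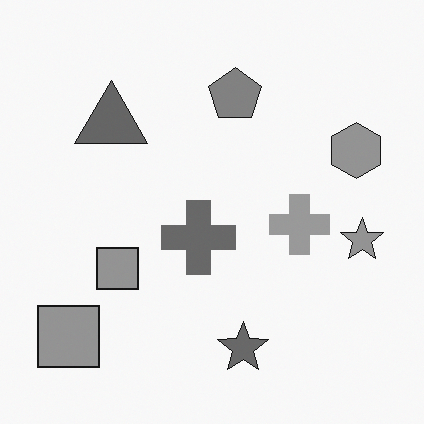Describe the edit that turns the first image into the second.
The transformation is: converted to grayscale.

All color is removed — every shape is now a shade of grey.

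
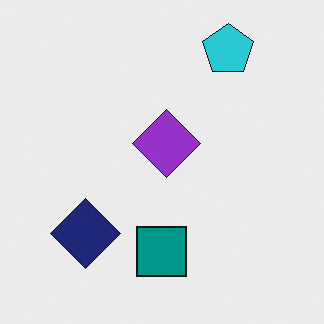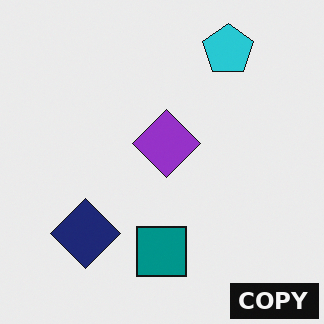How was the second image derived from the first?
This is the original image watermarked with the text "COPY" in the lower-right corner.

A dark label reading "COPY" appears in the lower-right corner.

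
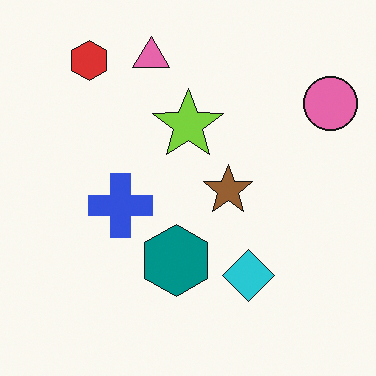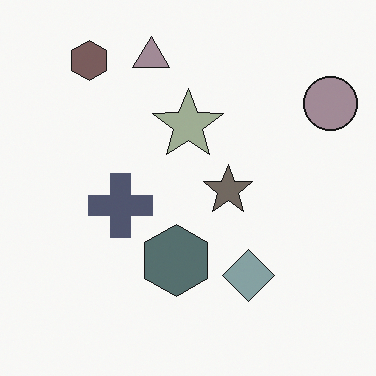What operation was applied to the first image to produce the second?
It was made much more muted (saturation change).

All colors are more muted and greyish — a global saturation change.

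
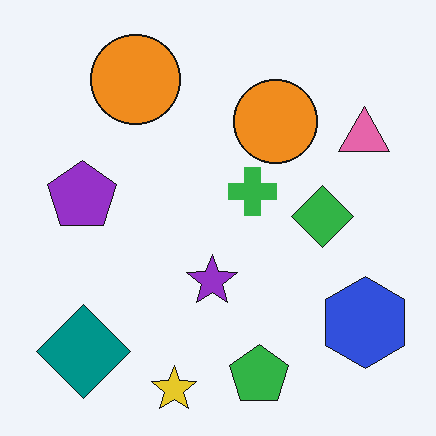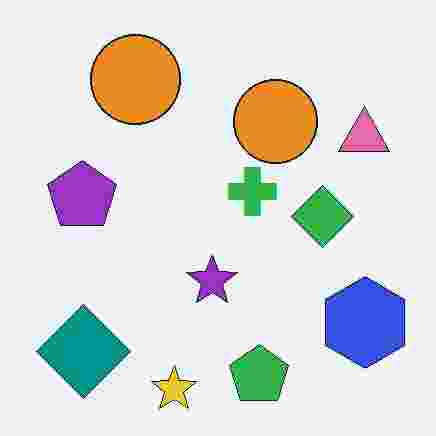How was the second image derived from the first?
The second image is the first degraded with heavy JPEG compression.

Blocky 8×8 compression artifacts appear around shape edges and the flat background shows ringing — characteristic JPEG degradation.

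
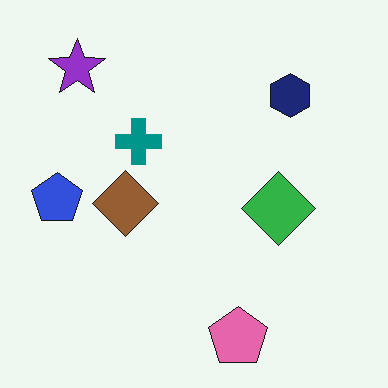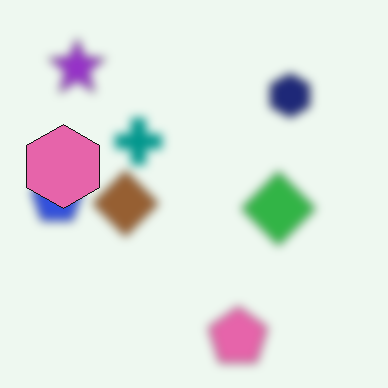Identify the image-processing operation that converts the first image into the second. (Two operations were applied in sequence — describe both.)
It was heavily blurred, then overlaid with an additional pink hexagon.

Shape edges and outlines are uniformly softened across the whole image. A pink hexagon appears in the second image that is absent from the first.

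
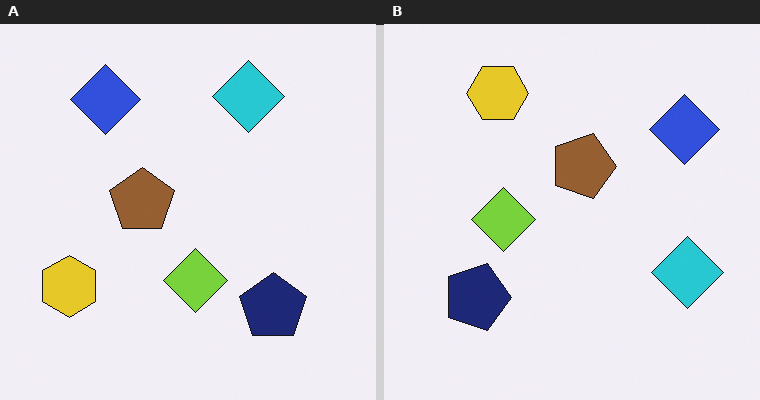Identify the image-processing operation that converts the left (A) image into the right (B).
The transformation is: rotated 90° clockwise.

The blue diamond sits in the top-left of the left (A) image and the top-right of the right (B) — consistent with a whole-image 90° clockwise rotation.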